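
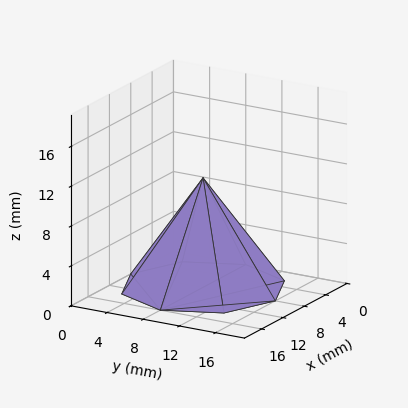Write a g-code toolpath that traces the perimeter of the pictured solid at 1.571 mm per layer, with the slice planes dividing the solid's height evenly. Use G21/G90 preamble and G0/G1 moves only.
Reading the render: the shape is a regular 8-sided pyramid, base circumscribed radius ≈ 8 mm, apex at z ≈ 11 mm (dimensions read to the nearest mm from the axis ticks). For the g-code, the solid's height is divided into equal slices at the stated Δz and each level perimeter traced with G1 moves after a G0 lift.

; perimeter-only toolpath
G21 ; units = mm
G90 ; absolute positioning
G28 ; home
; layer 1
G0 Z1.571
G0 X14.857 Y8.000
G1 X12.849 Y12.849
G1 X8.000 Y14.857
G1 X3.151 Y12.849
G1 X1.143 Y8.000
G1 X3.151 Y3.151
G1 X8.000 Y1.143
G1 X12.849 Y3.151
G1 X14.857 Y8.000
; layer 2
G0 Z3.143
G0 X13.714 Y8.000
G1 X12.041 Y12.041
G1 X8.000 Y13.714
G1 X3.959 Y12.041
G1 X2.286 Y8.000
G1 X3.959 Y3.959
G1 X8.000 Y2.286
G1 X12.041 Y3.959
G1 X13.714 Y8.000
; layer 3
G0 Z4.714
G0 X12.571 Y8.000
G1 X11.233 Y11.233
G1 X8.000 Y12.571
G1 X4.767 Y11.233
G1 X3.429 Y8.000
G1 X4.767 Y4.767
G1 X8.000 Y3.429
G1 X11.233 Y4.767
G1 X12.571 Y8.000
; layer 4
G0 Z6.286
G0 X11.429 Y8.000
G1 X10.424 Y10.424
G1 X8.000 Y11.429
G1 X5.576 Y10.424
G1 X4.571 Y8.000
G1 X5.576 Y5.576
G1 X8.000 Y4.571
G1 X10.424 Y5.576
G1 X11.429 Y8.000
; layer 5
G0 Z7.857
G0 X10.286 Y8.000
G1 X9.616 Y9.616
G1 X8.000 Y10.286
G1 X6.384 Y9.616
G1 X5.714 Y8.000
G1 X6.384 Y6.384
G1 X8.000 Y5.714
G1 X9.616 Y6.384
G1 X10.286 Y8.000
; layer 6
G0 Z9.429
G0 X9.143 Y8.000
G1 X8.808 Y8.808
G1 X8.000 Y9.143
G1 X7.192 Y8.808
G1 X6.857 Y8.000
G1 X7.192 Y7.192
G1 X8.000 Y6.857
G1 X8.808 Y7.192
G1 X9.143 Y8.000
M2 ; end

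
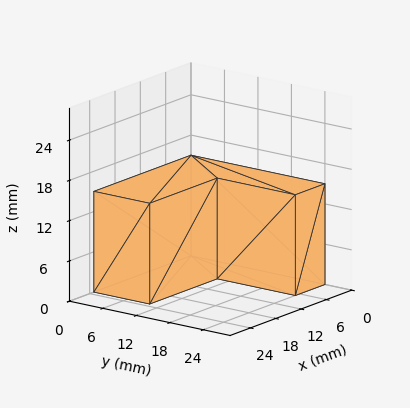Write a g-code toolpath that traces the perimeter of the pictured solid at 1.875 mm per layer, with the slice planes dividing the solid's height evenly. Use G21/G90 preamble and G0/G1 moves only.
Reading the render: the shape is an L-shaped prism: outer 23 × 24 mm, arm thicknesses ≈ 10 mm (horizontal) and 7 mm (vertical), extruded 15 mm in z (dimensions read to the nearest mm from the axis ticks). For the g-code, the solid's height is divided into equal slices at the stated Δz and each level perimeter traced with G1 moves after a G0 lift.

; perimeter-only toolpath
G21 ; units = mm
G90 ; absolute positioning
G28 ; home
; layer 1
G0 Z1.875
G0 X0.000 Y0.000
G1 X23.000 Y0.000
G1 X23.000 Y10.000
G1 X7.000 Y10.000
G1 X7.000 Y24.000
G1 X0.000 Y24.000
G1 X0.000 Y0.000
; layer 2
G0 Z3.750
G0 X0.000 Y0.000
G1 X23.000 Y0.000
G1 X23.000 Y10.000
G1 X7.000 Y10.000
G1 X7.000 Y24.000
G1 X0.000 Y24.000
G1 X0.000 Y0.000
; layer 3
G0 Z5.625
G0 X0.000 Y0.000
G1 X23.000 Y0.000
G1 X23.000 Y10.000
G1 X7.000 Y10.000
G1 X7.000 Y24.000
G1 X0.000 Y24.000
G1 X0.000 Y0.000
; layer 4
G0 Z7.500
G0 X0.000 Y0.000
G1 X23.000 Y0.000
G1 X23.000 Y10.000
G1 X7.000 Y10.000
G1 X7.000 Y24.000
G1 X0.000 Y24.000
G1 X0.000 Y0.000
; layer 5
G0 Z9.375
G0 X0.000 Y0.000
G1 X23.000 Y0.000
G1 X23.000 Y10.000
G1 X7.000 Y10.000
G1 X7.000 Y24.000
G1 X0.000 Y24.000
G1 X0.000 Y0.000
; layer 6
G0 Z11.250
G0 X0.000 Y0.000
G1 X23.000 Y0.000
G1 X23.000 Y10.000
G1 X7.000 Y10.000
G1 X7.000 Y24.000
G1 X0.000 Y24.000
G1 X0.000 Y0.000
; layer 7
G0 Z13.125
G0 X0.000 Y0.000
G1 X23.000 Y0.000
G1 X23.000 Y10.000
G1 X7.000 Y10.000
G1 X7.000 Y24.000
G1 X0.000 Y24.000
G1 X0.000 Y0.000
; layer 8
G0 Z15.000
G0 X0.000 Y0.000
G1 X23.000 Y0.000
G1 X23.000 Y10.000
G1 X7.000 Y10.000
G1 X7.000 Y24.000
G1 X0.000 Y24.000
G1 X0.000 Y0.000
M2 ; end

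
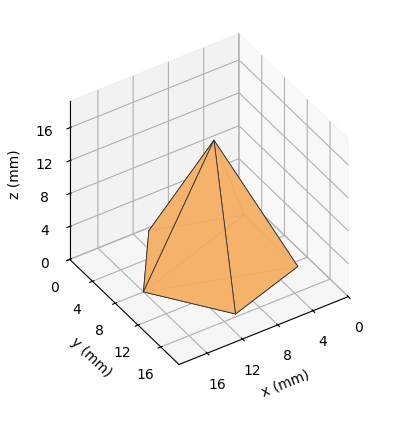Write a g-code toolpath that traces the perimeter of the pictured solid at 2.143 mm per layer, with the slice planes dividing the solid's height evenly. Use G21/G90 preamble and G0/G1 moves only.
Reading the render: the shape is a regular 5-sided pyramid, base circumscribed radius ≈ 8 mm, apex at z ≈ 15 mm (dimensions read to the nearest mm from the axis ticks). For the g-code, the solid's height is divided into equal slices at the stated Δz and each level perimeter traced with G1 moves after a G0 lift.

; perimeter-only toolpath
G21 ; units = mm
G90 ; absolute positioning
G28 ; home
; layer 1
G0 Z2.143
G0 X14.857 Y8.000
G1 X10.119 Y14.521
G1 X2.453 Y12.030
G1 X2.453 Y3.970
G1 X10.119 Y1.479
G1 X14.857 Y8.000
; layer 2
G0 Z4.286
G0 X13.714 Y8.000
G1 X9.766 Y13.434
G1 X3.377 Y11.359
G1 X3.377 Y4.641
G1 X9.766 Y2.566
G1 X13.714 Y8.000
; layer 3
G0 Z6.429
G0 X12.571 Y8.000
G1 X9.413 Y12.347
G1 X4.302 Y10.687
G1 X4.302 Y5.313
G1 X9.413 Y3.653
G1 X12.571 Y8.000
; layer 4
G0 Z8.571
G0 X11.429 Y8.000
G1 X9.059 Y11.261
G1 X5.226 Y10.015
G1 X5.226 Y5.985
G1 X9.059 Y4.739
G1 X11.429 Y8.000
; layer 5
G0 Z10.714
G0 X10.286 Y8.000
G1 X8.706 Y10.174
G1 X6.151 Y9.343
G1 X6.151 Y6.657
G1 X8.706 Y5.826
G1 X10.286 Y8.000
; layer 6
G0 Z12.857
G0 X9.143 Y8.000
G1 X8.353 Y9.087
G1 X7.075 Y8.672
G1 X7.075 Y7.328
G1 X8.353 Y6.913
G1 X9.143 Y8.000
M2 ; end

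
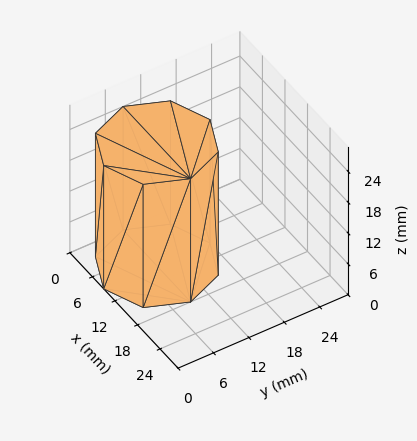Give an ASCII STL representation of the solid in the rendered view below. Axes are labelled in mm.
Reading the render: the shape is a regular 8-sided prism (a cylinder approximated with 8 flat sides), circumscribed radius ≈ 9 mm, height ≈ 24 mm (dimensions read to the nearest mm from the axis ticks). For the STL, each face is triangulated and given an outward normal.

solid part
  facet normal 0.0000 0.0000 -1.0000
    outer loop
      vertex 9.00 18.00 0.00
      vertex 15.36 15.36 0.00
      vertex 18.00 9.00 0.00
    endloop
  endfacet
  facet normal 0.0000 0.0000 -1.0000
    outer loop
      vertex 2.64 15.36 0.00
      vertex 9.00 18.00 0.00
      vertex 18.00 9.00 0.00
    endloop
  endfacet
  facet normal 0.0000 0.0000 -1.0000
    outer loop
      vertex 0.00 9.00 0.00
      vertex 2.64 15.36 0.00
      vertex 18.00 9.00 0.00
    endloop
  endfacet
  facet normal 0.0000 0.0000 -1.0000
    outer loop
      vertex 2.64 2.64 0.00
      vertex 0.00 9.00 0.00
      vertex 18.00 9.00 0.00
    endloop
  endfacet
  facet normal 0.0000 0.0000 -1.0000
    outer loop
      vertex 9.00 0.00 0.00
      vertex 2.64 2.64 0.00
      vertex 18.00 9.00 0.00
    endloop
  endfacet
  facet normal 0.0000 0.0000 -1.0000
    outer loop
      vertex 15.36 2.64 0.00
      vertex 9.00 0.00 0.00
      vertex 18.00 9.00 0.00
    endloop
  endfacet
  facet normal 0.0000 0.0000 1.0000
    outer loop
      vertex 18.00 9.00 24.00
      vertex 15.36 15.36 24.00
      vertex 9.00 18.00 24.00
    endloop
  endfacet
  facet normal 0.0000 0.0000 1.0000
    outer loop
      vertex 18.00 9.00 24.00
      vertex 9.00 18.00 24.00
      vertex 2.64 15.36 24.00
    endloop
  endfacet
  facet normal 0.0000 0.0000 1.0000
    outer loop
      vertex 18.00 9.00 24.00
      vertex 2.64 15.36 24.00
      vertex 0.00 9.00 24.00
    endloop
  endfacet
  facet normal 0.0000 0.0000 1.0000
    outer loop
      vertex 18.00 9.00 24.00
      vertex 0.00 9.00 24.00
      vertex 2.64 2.64 24.00
    endloop
  endfacet
  facet normal 0.0000 0.0000 1.0000
    outer loop
      vertex 18.00 9.00 24.00
      vertex 2.64 2.64 24.00
      vertex 9.00 0.00 24.00
    endloop
  endfacet
  facet normal 0.0000 0.0000 1.0000
    outer loop
      vertex 18.00 9.00 24.00
      vertex 9.00 0.00 24.00
      vertex 15.36 2.64 24.00
    endloop
  endfacet
  facet normal 0.9236 0.3834 0.0000
    outer loop
      vertex 18.00 9.00 0.00
      vertex 15.36 15.36 0.00
      vertex 15.36 15.36 24.00
    endloop
  endfacet
  facet normal 0.9236 0.3834 0.0000
    outer loop
      vertex 18.00 9.00 0.00
      vertex 15.36 15.36 24.00
      vertex 18.00 9.00 24.00
    endloop
  endfacet
  facet normal 0.3834 0.9236 0.0000
    outer loop
      vertex 15.36 15.36 0.00
      vertex 9.00 18.00 0.00
      vertex 9.00 18.00 24.00
    endloop
  endfacet
  facet normal 0.3834 0.9236 0.0000
    outer loop
      vertex 15.36 15.36 0.00
      vertex 9.00 18.00 24.00
      vertex 15.36 15.36 24.00
    endloop
  endfacet
  facet normal -0.3834 0.9236 0.0000
    outer loop
      vertex 9.00 18.00 0.00
      vertex 2.64 15.36 0.00
      vertex 2.64 15.36 24.00
    endloop
  endfacet
  facet normal -0.3834 0.9236 0.0000
    outer loop
      vertex 9.00 18.00 0.00
      vertex 2.64 15.36 24.00
      vertex 9.00 18.00 24.00
    endloop
  endfacet
  facet normal -0.9236 0.3834 0.0000
    outer loop
      vertex 2.64 15.36 0.00
      vertex 0.00 9.00 0.00
      vertex 0.00 9.00 24.00
    endloop
  endfacet
  facet normal -0.9236 0.3834 0.0000
    outer loop
      vertex 2.64 15.36 0.00
      vertex 0.00 9.00 24.00
      vertex 2.64 15.36 24.00
    endloop
  endfacet
  facet normal -0.9236 -0.3834 0.0000
    outer loop
      vertex 0.00 9.00 0.00
      vertex 2.64 2.64 0.00
      vertex 2.64 2.64 24.00
    endloop
  endfacet
  facet normal -0.9236 -0.3834 0.0000
    outer loop
      vertex 0.00 9.00 0.00
      vertex 2.64 2.64 24.00
      vertex 0.00 9.00 24.00
    endloop
  endfacet
  facet normal -0.3834 -0.9236 0.0000
    outer loop
      vertex 2.64 2.64 0.00
      vertex 9.00 0.00 0.00
      vertex 9.00 0.00 24.00
    endloop
  endfacet
  facet normal -0.3834 -0.9236 0.0000
    outer loop
      vertex 2.64 2.64 0.00
      vertex 9.00 0.00 24.00
      vertex 2.64 2.64 24.00
    endloop
  endfacet
  facet normal 0.3834 -0.9236 0.0000
    outer loop
      vertex 9.00 0.00 0.00
      vertex 15.36 2.64 0.00
      vertex 15.36 2.64 24.00
    endloop
  endfacet
  facet normal 0.3834 -0.9236 0.0000
    outer loop
      vertex 9.00 0.00 0.00
      vertex 15.36 2.64 24.00
      vertex 9.00 0.00 24.00
    endloop
  endfacet
  facet normal 0.9236 -0.3834 0.0000
    outer loop
      vertex 15.36 2.64 0.00
      vertex 18.00 9.00 0.00
      vertex 18.00 9.00 24.00
    endloop
  endfacet
  facet normal 0.9236 -0.3834 0.0000
    outer loop
      vertex 15.36 2.64 0.00
      vertex 18.00 9.00 24.00
      vertex 15.36 2.64 24.00
    endloop
  endfacet
endsolid part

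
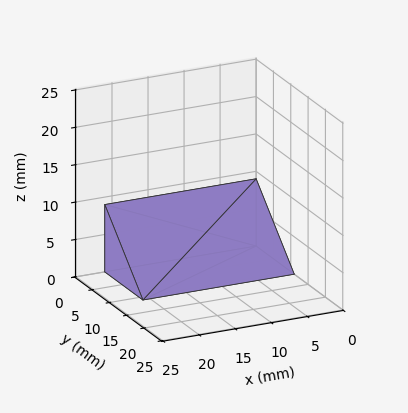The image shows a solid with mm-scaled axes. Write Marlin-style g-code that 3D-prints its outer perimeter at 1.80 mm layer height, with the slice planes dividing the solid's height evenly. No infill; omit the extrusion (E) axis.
Reading the render: the shape is a wedge (ramp): 21 × 11 mm base, rising to 9 mm along the y=0 edge and sloping linearly to z=0 at y=11 (dimensions read to the nearest mm from the axis ticks). For the g-code, the solid's height is divided into equal slices at the stated Δz and each level perimeter traced with G1 moves after a G0 lift.

; perimeter-only toolpath
G21 ; units = mm
G90 ; absolute positioning
G28 ; home
; layer 1
G0 Z1.80
G0 X0.00 Y0.00
G1 X21.00 Y0.00
G1 X21.00 Y8.80
G1 X0.00 Y8.80
G1 X0.00 Y0.00
; layer 2
G0 Z3.60
G0 X0.00 Y0.00
G1 X21.00 Y0.00
G1 X21.00 Y6.60
G1 X0.00 Y6.60
G1 X0.00 Y0.00
; layer 3
G0 Z5.40
G0 X0.00 Y0.00
G1 X21.00 Y0.00
G1 X21.00 Y4.40
G1 X0.00 Y4.40
G1 X0.00 Y0.00
; layer 4
G0 Z7.20
G0 X0.00 Y0.00
G1 X21.00 Y0.00
G1 X21.00 Y2.20
G1 X0.00 Y2.20
G1 X0.00 Y0.00
M2 ; end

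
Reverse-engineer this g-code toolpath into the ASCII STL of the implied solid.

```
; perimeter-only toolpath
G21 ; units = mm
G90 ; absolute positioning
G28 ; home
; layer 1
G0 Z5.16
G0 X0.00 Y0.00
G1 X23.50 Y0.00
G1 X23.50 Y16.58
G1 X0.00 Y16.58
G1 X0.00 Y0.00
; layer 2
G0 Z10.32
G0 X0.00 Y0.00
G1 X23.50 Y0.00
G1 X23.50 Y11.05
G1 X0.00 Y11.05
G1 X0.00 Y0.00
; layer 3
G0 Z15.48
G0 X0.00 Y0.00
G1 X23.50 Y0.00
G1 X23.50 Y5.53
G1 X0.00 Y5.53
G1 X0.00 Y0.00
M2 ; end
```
solid part
  facet normal 0.0000 0.0000 -1.0000
    outer loop
      vertex 23.50 22.11 0.00
      vertex 23.50 0.00 0.00
      vertex 0.00 0.00 0.00
    endloop
  endfacet
  facet normal 0.0000 0.0000 -1.0000
    outer loop
      vertex 0.00 22.11 0.00
      vertex 23.50 22.11 0.00
      vertex 0.00 0.00 0.00
    endloop
  endfacet
  facet normal 0.0000 -1.0000 0.0000
    outer loop
      vertex 0.00 0.00 0.00
      vertex 23.50 0.00 0.00
      vertex 23.50 0.00 20.64
    endloop
  endfacet
  facet normal 0.0000 -1.0000 0.0000
    outer loop
      vertex 0.00 0.00 0.00
      vertex 23.50 0.00 20.64
      vertex 0.00 0.00 20.64
    endloop
  endfacet
  facet normal 0.0000 0.6824 0.7310
    outer loop
      vertex 0.00 0.00 20.64
      vertex 23.50 0.00 20.64
      vertex 23.50 22.11 0.00
    endloop
  endfacet
  facet normal 0.0000 0.6824 0.7310
    outer loop
      vertex 0.00 0.00 20.64
      vertex 23.50 22.11 0.00
      vertex 0.00 22.11 0.00
    endloop
  endfacet
  facet normal -1.0000 0.0000 0.0000
    outer loop
      vertex 0.00 0.00 20.64
      vertex 0.00 22.11 0.00
      vertex 0.00 0.00 0.00
    endloop
  endfacet
  facet normal 1.0000 0.0000 0.0000
    outer loop
      vertex 23.50 0.00 0.00
      vertex 23.50 22.11 0.00
      vertex 23.50 0.00 20.64
    endloop
  endfacet
endsolid part

The G0 Z moves step by Δz≈5.16 mm. The G1 loops shrink linearly with z, so the solid tapers from its base footprint up to z≈20.6. Closing with a flat bottom cap and the tapered top and triangulating gives 8 facets — a wedge (ramp): 23.5 × 22.1 mm base, rising to 20.6 mm along the y=0 edge and sloping linearly to z=0 at y=22.1.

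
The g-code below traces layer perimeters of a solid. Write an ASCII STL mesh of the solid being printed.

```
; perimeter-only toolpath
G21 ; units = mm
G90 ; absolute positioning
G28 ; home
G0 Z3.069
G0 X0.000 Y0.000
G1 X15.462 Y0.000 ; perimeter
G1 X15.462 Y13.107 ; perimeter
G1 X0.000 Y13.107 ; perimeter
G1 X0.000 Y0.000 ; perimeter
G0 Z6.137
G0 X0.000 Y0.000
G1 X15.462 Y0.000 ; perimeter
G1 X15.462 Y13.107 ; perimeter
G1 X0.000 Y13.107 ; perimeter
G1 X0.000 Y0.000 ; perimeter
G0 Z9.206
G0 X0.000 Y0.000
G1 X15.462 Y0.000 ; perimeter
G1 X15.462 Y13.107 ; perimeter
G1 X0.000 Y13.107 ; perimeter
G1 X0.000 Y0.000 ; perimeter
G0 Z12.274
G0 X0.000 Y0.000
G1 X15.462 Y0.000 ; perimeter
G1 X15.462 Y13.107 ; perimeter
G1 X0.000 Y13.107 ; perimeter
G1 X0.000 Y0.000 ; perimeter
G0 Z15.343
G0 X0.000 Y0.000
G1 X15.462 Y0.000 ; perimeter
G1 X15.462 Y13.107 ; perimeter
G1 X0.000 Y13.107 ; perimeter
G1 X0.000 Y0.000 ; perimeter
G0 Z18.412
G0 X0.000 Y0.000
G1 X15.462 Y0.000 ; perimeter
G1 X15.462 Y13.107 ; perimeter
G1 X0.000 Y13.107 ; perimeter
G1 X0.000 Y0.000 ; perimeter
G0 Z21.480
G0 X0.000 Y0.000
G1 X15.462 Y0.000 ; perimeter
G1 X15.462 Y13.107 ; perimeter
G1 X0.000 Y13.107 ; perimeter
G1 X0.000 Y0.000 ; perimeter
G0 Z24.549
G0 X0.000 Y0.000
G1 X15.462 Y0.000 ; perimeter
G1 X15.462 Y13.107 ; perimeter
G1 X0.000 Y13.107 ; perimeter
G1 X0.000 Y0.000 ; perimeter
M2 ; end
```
solid part
  facet normal 0.0000 0.0000 -1.0000
    outer loop
      vertex 15.462 13.107 0.000
      vertex 15.462 0.000 0.000
      vertex 0.000 0.000 0.000
    endloop
  endfacet
  facet normal 0.0000 0.0000 -1.0000
    outer loop
      vertex 0.000 13.107 0.000
      vertex 15.462 13.107 0.000
      vertex 0.000 0.000 0.000
    endloop
  endfacet
  facet normal 0.0000 0.0000 1.0000
    outer loop
      vertex 0.000 0.000 24.549
      vertex 15.462 0.000 24.549
      vertex 15.462 13.107 24.549
    endloop
  endfacet
  facet normal 0.0000 0.0000 1.0000
    outer loop
      vertex 0.000 0.000 24.549
      vertex 15.462 13.107 24.549
      vertex 0.000 13.107 24.549
    endloop
  endfacet
  facet normal 0.0000 -1.0000 0.0000
    outer loop
      vertex 0.000 0.000 0.000
      vertex 15.462 0.000 0.000
      vertex 15.462 0.000 24.549
    endloop
  endfacet
  facet normal 0.0000 -1.0000 0.0000
    outer loop
      vertex 0.000 0.000 0.000
      vertex 15.462 0.000 24.549
      vertex 0.000 0.000 24.549
    endloop
  endfacet
  facet normal 0.0000 1.0000 0.0000
    outer loop
      vertex 15.462 13.107 24.549
      vertex 15.462 13.107 0.000
      vertex 0.000 13.107 0.000
    endloop
  endfacet
  facet normal 0.0000 1.0000 0.0000
    outer loop
      vertex 0.000 13.107 24.549
      vertex 15.462 13.107 24.549
      vertex 0.000 13.107 0.000
    endloop
  endfacet
  facet normal -1.0000 0.0000 0.0000
    outer loop
      vertex 0.000 13.107 24.549
      vertex 0.000 13.107 0.000
      vertex 0.000 0.000 0.000
    endloop
  endfacet
  facet normal -1.0000 0.0000 0.0000
    outer loop
      vertex 0.000 0.000 24.549
      vertex 0.000 13.107 24.549
      vertex 0.000 0.000 0.000
    endloop
  endfacet
  facet normal 1.0000 0.0000 0.0000
    outer loop
      vertex 15.462 0.000 0.000
      vertex 15.462 13.107 0.000
      vertex 15.462 13.107 24.549
    endloop
  endfacet
  facet normal 1.0000 0.0000 0.0000
    outer loop
      vertex 15.462 0.000 0.000
      vertex 15.462 13.107 24.549
      vertex 15.462 0.000 24.549
    endloop
  endfacet
endsolid part

The G0 Z moves step by Δz≈3.069 mm. Every layer's G1 loop is the same polygon, so the solid is a straight extrusion of it from z=0 to z≈24.5. Closing with flat bottom and top caps and triangulating gives 12 facets — a rectangular box, roughly 15.5 × 13.1 mm footprint and 24.5 mm tall.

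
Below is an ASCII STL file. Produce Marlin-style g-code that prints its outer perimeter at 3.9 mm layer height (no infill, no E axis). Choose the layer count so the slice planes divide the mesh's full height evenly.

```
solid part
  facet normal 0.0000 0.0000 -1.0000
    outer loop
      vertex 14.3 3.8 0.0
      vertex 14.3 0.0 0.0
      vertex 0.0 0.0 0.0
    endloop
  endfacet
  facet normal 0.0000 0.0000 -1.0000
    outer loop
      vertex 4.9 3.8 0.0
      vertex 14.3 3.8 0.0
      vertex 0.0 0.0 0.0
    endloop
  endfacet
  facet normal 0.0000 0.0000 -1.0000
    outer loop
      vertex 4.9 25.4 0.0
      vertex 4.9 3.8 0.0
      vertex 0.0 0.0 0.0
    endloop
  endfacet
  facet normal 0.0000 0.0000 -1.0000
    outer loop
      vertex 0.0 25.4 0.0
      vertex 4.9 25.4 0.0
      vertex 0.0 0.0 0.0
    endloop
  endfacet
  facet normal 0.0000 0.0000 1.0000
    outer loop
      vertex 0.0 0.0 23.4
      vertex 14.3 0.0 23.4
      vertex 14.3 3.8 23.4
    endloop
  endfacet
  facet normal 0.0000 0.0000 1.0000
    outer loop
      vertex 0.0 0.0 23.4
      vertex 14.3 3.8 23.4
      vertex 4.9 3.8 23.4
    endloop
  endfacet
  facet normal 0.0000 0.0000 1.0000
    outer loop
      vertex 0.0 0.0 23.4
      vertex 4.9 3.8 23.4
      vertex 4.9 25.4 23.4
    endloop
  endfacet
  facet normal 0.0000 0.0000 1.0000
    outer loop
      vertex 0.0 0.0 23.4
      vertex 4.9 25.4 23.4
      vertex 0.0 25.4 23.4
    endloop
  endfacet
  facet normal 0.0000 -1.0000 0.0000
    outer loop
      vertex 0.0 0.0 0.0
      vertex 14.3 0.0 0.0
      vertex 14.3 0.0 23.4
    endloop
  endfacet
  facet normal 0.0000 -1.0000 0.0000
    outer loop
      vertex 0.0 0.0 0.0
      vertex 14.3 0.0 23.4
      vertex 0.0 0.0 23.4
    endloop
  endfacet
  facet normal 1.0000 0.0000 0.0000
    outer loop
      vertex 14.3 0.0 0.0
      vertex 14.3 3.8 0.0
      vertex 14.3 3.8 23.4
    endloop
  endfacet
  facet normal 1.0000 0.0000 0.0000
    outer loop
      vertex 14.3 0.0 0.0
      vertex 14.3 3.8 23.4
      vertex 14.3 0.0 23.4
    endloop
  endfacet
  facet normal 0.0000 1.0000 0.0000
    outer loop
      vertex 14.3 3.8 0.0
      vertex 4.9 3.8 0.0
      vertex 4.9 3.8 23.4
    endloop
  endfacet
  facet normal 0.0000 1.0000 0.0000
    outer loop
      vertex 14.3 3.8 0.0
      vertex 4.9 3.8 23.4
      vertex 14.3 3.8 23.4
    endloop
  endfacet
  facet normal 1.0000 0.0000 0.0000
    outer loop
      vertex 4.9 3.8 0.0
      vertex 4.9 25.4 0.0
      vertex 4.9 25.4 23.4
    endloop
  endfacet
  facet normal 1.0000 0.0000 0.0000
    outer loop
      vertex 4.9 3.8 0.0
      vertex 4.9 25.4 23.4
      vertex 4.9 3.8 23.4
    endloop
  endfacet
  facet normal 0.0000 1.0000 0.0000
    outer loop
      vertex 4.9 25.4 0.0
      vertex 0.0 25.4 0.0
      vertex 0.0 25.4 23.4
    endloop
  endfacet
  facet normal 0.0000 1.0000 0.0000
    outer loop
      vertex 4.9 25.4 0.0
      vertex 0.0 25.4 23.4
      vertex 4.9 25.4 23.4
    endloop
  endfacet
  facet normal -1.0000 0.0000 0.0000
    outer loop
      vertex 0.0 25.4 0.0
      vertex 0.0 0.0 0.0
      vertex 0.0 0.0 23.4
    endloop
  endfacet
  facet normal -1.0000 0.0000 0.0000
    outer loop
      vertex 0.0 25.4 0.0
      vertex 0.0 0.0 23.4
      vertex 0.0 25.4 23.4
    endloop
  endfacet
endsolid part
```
; perimeter-only toolpath
G21 ; units = mm
G90 ; absolute positioning
G28 ; home
; layer 1
G0 Z3.9
G0 X0.0 Y0.0
G1 X14.3 Y0.0
G1 X14.3 Y3.8
G1 X4.9 Y3.8
G1 X4.9 Y25.4
G1 X0.0 Y25.4
G1 X0.0 Y0.0
; layer 2
G0 Z7.8
G0 X0.0 Y0.0
G1 X14.3 Y0.0
G1 X14.3 Y3.8
G1 X4.9 Y3.8
G1 X4.9 Y25.4
G1 X0.0 Y25.4
G1 X0.0 Y0.0
; layer 3
G0 Z11.7
G0 X0.0 Y0.0
G1 X14.3 Y0.0
G1 X14.3 Y3.8
G1 X4.9 Y3.8
G1 X4.9 Y25.4
G1 X0.0 Y25.4
G1 X0.0 Y0.0
; layer 4
G0 Z15.6
G0 X0.0 Y0.0
G1 X14.3 Y0.0
G1 X14.3 Y3.8
G1 X4.9 Y3.8
G1 X4.9 Y25.4
G1 X0.0 Y25.4
G1 X0.0 Y0.0
; layer 5
G0 Z19.5
G0 X0.0 Y0.0
G1 X14.3 Y0.0
G1 X14.3 Y3.8
G1 X4.9 Y3.8
G1 X4.9 Y25.4
G1 X0.0 Y25.4
G1 X0.0 Y0.0
; layer 6
G0 Z23.4
G0 X0.0 Y0.0
G1 X14.3 Y0.0
G1 X14.3 Y3.8
G1 X4.9 Y3.8
G1 X4.9 Y25.4
G1 X0.0 Y25.4
G1 X0.0 Y0.0
M2 ; end

The solid is an L-shaped prism: outer 14.3 × 25.4 mm, arm thicknesses ≈ 3.8 mm (horizontal) and 4.9 mm (vertical), extruded 23.4 mm in z. Slicing at Δz = 3.9 mm — 6 equal slices spanning the solid's height, so layer i sits at z = i·h/6 — gives 6 non-empty perimeters. Each is a 6-segment closed polygon; G0 lifts to the layer z and rapids to the start vertex, then G1 traces the edges.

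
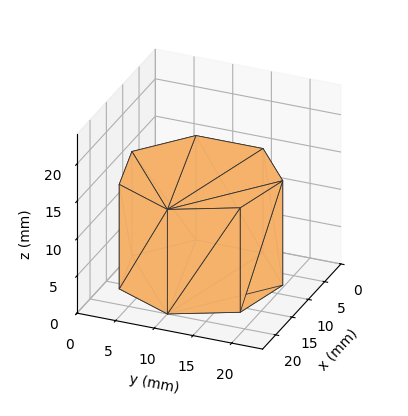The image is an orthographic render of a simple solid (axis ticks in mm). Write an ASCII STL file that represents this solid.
Reading the render: the shape is a regular 7-sided prism (a cylinder approximated with 7 flat sides), circumscribed radius ≈ 10 mm, height ≈ 14 mm (dimensions read to the nearest mm from the axis ticks). For the STL, each face is triangulated and given an outward normal.

solid part
  facet normal 0.0000 0.0000 -1.0000
    outer loop
      vertex 7.77 19.75 0.00
      vertex 16.23 17.82 0.00
      vertex 20.00 10.00 0.00
    endloop
  endfacet
  facet normal 0.0000 0.0000 -1.0000
    outer loop
      vertex 0.99 14.34 0.00
      vertex 7.77 19.75 0.00
      vertex 20.00 10.00 0.00
    endloop
  endfacet
  facet normal 0.0000 0.0000 -1.0000
    outer loop
      vertex 0.99 5.66 0.00
      vertex 0.99 14.34 0.00
      vertex 20.00 10.00 0.00
    endloop
  endfacet
  facet normal 0.0000 0.0000 -1.0000
    outer loop
      vertex 7.77 0.25 0.00
      vertex 0.99 5.66 0.00
      vertex 20.00 10.00 0.00
    endloop
  endfacet
  facet normal 0.0000 0.0000 -1.0000
    outer loop
      vertex 16.23 2.18 0.00
      vertex 7.77 0.25 0.00
      vertex 20.00 10.00 0.00
    endloop
  endfacet
  facet normal 0.0000 0.0000 1.0000
    outer loop
      vertex 20.00 10.00 14.00
      vertex 16.23 17.82 14.00
      vertex 7.77 19.75 14.00
    endloop
  endfacet
  facet normal 0.0000 0.0000 1.0000
    outer loop
      vertex 20.00 10.00 14.00
      vertex 7.77 19.75 14.00
      vertex 0.99 14.34 14.00
    endloop
  endfacet
  facet normal 0.0000 0.0000 1.0000
    outer loop
      vertex 20.00 10.00 14.00
      vertex 0.99 14.34 14.00
      vertex 0.99 5.66 14.00
    endloop
  endfacet
  facet normal 0.0000 0.0000 1.0000
    outer loop
      vertex 20.00 10.00 14.00
      vertex 0.99 5.66 14.00
      vertex 7.77 0.25 14.00
    endloop
  endfacet
  facet normal 0.0000 0.0000 1.0000
    outer loop
      vertex 20.00 10.00 14.00
      vertex 7.77 0.25 14.00
      vertex 16.23 2.18 14.00
    endloop
  endfacet
  facet normal 0.9008 0.4343 0.0000
    outer loop
      vertex 20.00 10.00 0.00
      vertex 16.23 17.82 0.00
      vertex 16.23 17.82 14.00
    endloop
  endfacet
  facet normal 0.9008 0.4343 0.0000
    outer loop
      vertex 20.00 10.00 0.00
      vertex 16.23 17.82 14.00
      vertex 20.00 10.00 14.00
    endloop
  endfacet
  facet normal 0.2224 0.9750 0.0000
    outer loop
      vertex 16.23 17.82 0.00
      vertex 7.77 19.75 0.00
      vertex 7.77 19.75 14.00
    endloop
  endfacet
  facet normal 0.2224 0.9750 0.0000
    outer loop
      vertex 16.23 17.82 0.00
      vertex 7.77 19.75 14.00
      vertex 16.23 17.82 14.00
    endloop
  endfacet
  facet normal -0.6237 0.7817 0.0000
    outer loop
      vertex 7.77 19.75 0.00
      vertex 0.99 14.34 0.00
      vertex 0.99 14.34 14.00
    endloop
  endfacet
  facet normal -0.6237 0.7817 0.0000
    outer loop
      vertex 7.77 19.75 0.00
      vertex 0.99 14.34 14.00
      vertex 7.77 19.75 14.00
    endloop
  endfacet
  facet normal -1.0000 0.0000 0.0000
    outer loop
      vertex 0.99 14.34 0.00
      vertex 0.99 5.66 0.00
      vertex 0.99 5.66 14.00
    endloop
  endfacet
  facet normal -1.0000 0.0000 0.0000
    outer loop
      vertex 0.99 14.34 0.00
      vertex 0.99 5.66 14.00
      vertex 0.99 14.34 14.00
    endloop
  endfacet
  facet normal -0.6237 -0.7817 0.0000
    outer loop
      vertex 0.99 5.66 0.00
      vertex 7.77 0.25 0.00
      vertex 7.77 0.25 14.00
    endloop
  endfacet
  facet normal -0.6237 -0.7817 0.0000
    outer loop
      vertex 0.99 5.66 0.00
      vertex 7.77 0.25 14.00
      vertex 0.99 5.66 14.00
    endloop
  endfacet
  facet normal 0.2224 -0.9750 0.0000
    outer loop
      vertex 7.77 0.25 0.00
      vertex 16.23 2.18 0.00
      vertex 16.23 2.18 14.00
    endloop
  endfacet
  facet normal 0.2224 -0.9750 0.0000
    outer loop
      vertex 7.77 0.25 0.00
      vertex 16.23 2.18 14.00
      vertex 7.77 0.25 14.00
    endloop
  endfacet
  facet normal 0.9008 -0.4343 0.0000
    outer loop
      vertex 16.23 2.18 0.00
      vertex 20.00 10.00 0.00
      vertex 20.00 10.00 14.00
    endloop
  endfacet
  facet normal 0.9008 -0.4343 0.0000
    outer loop
      vertex 16.23 2.18 0.00
      vertex 20.00 10.00 14.00
      vertex 16.23 2.18 14.00
    endloop
  endfacet
endsolid part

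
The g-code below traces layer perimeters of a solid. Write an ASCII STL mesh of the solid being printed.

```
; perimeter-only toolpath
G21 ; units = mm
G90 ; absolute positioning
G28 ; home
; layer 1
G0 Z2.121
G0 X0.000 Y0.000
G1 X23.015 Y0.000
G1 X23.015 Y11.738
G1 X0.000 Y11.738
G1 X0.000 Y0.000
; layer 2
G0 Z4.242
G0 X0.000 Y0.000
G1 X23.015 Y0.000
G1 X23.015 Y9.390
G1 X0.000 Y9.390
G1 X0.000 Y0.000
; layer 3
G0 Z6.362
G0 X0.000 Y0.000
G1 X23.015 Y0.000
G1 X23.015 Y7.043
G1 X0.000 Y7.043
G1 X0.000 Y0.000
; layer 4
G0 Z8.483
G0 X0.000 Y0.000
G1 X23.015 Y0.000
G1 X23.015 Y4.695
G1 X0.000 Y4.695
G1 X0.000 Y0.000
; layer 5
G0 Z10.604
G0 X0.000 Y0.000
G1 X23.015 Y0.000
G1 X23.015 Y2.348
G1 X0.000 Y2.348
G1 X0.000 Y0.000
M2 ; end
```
solid part
  facet normal 0.0000 0.0000 -1.0000
    outer loop
      vertex 23.015 14.085 0.000
      vertex 23.015 0.000 0.000
      vertex 0.000 0.000 0.000
    endloop
  endfacet
  facet normal 0.0000 0.0000 -1.0000
    outer loop
      vertex 0.000 14.085 0.000
      vertex 23.015 14.085 0.000
      vertex 0.000 0.000 0.000
    endloop
  endfacet
  facet normal 0.0000 -1.0000 0.0000
    outer loop
      vertex 0.000 0.000 0.000
      vertex 23.015 0.000 0.000
      vertex 23.015 0.000 12.725
    endloop
  endfacet
  facet normal 0.0000 -1.0000 0.0000
    outer loop
      vertex 0.000 0.000 0.000
      vertex 23.015 0.000 12.725
      vertex 0.000 0.000 12.725
    endloop
  endfacet
  facet normal 0.0000 0.6704 0.7420
    outer loop
      vertex 0.000 0.000 12.725
      vertex 23.015 0.000 12.725
      vertex 23.015 14.085 0.000
    endloop
  endfacet
  facet normal 0.0000 0.6704 0.7420
    outer loop
      vertex 0.000 0.000 12.725
      vertex 23.015 14.085 0.000
      vertex 0.000 14.085 0.000
    endloop
  endfacet
  facet normal -1.0000 0.0000 0.0000
    outer loop
      vertex 0.000 0.000 12.725
      vertex 0.000 14.085 0.000
      vertex 0.000 0.000 0.000
    endloop
  endfacet
  facet normal 1.0000 0.0000 0.0000
    outer loop
      vertex 23.015 0.000 0.000
      vertex 23.015 14.085 0.000
      vertex 23.015 0.000 12.725
    endloop
  endfacet
endsolid part

The G0 Z moves step by Δz≈2.121 mm. The G1 loops shrink linearly with z, so the solid tapers from its base footprint up to z≈12.7. Closing with a flat bottom cap and the tapered top and triangulating gives 8 facets — a wedge (ramp): 23 × 14.1 mm base, rising to 12.7 mm along the y=0 edge and sloping linearly to z=0 at y=14.1.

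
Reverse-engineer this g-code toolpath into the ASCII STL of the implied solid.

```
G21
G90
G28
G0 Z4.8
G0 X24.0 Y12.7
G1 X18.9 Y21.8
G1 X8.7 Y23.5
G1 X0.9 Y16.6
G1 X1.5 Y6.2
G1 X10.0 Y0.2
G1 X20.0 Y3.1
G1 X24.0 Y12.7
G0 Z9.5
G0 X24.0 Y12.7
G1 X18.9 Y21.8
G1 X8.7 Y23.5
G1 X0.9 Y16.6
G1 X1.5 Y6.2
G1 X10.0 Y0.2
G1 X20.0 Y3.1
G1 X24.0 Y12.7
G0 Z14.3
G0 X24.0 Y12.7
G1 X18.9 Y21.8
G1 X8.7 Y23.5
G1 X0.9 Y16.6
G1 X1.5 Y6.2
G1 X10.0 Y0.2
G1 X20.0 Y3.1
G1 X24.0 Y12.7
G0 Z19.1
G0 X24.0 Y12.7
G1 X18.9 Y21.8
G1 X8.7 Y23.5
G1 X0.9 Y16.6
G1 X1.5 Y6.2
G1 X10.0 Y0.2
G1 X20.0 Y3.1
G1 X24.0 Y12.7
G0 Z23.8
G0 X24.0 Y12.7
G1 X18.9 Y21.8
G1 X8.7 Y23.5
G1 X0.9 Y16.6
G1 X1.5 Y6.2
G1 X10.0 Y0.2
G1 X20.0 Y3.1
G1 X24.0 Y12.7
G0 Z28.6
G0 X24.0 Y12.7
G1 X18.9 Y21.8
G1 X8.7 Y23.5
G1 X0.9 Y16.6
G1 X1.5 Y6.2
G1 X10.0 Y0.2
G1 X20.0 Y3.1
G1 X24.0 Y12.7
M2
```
solid part
  facet normal 0.0000 0.0000 -1.0000
    outer loop
      vertex 8.7 23.5 0.0
      vertex 18.9 21.8 0.0
      vertex 24.0 12.7 0.0
    endloop
  endfacet
  facet normal 0.0000 0.0000 -1.0000
    outer loop
      vertex 0.9 16.6 0.0
      vertex 8.7 23.5 0.0
      vertex 24.0 12.7 0.0
    endloop
  endfacet
  facet normal 0.0000 0.0000 -1.0000
    outer loop
      vertex 1.5 6.2 0.0
      vertex 0.9 16.6 0.0
      vertex 24.0 12.7 0.0
    endloop
  endfacet
  facet normal 0.0000 0.0000 -1.0000
    outer loop
      vertex 10.0 0.2 0.0
      vertex 1.5 6.2 0.0
      vertex 24.0 12.7 0.0
    endloop
  endfacet
  facet normal 0.0000 0.0000 -1.0000
    outer loop
      vertex 20.0 3.1 0.0
      vertex 10.0 0.2 0.0
      vertex 24.0 12.7 0.0
    endloop
  endfacet
  facet normal 0.0000 0.0000 1.0000
    outer loop
      vertex 24.0 12.7 28.6
      vertex 18.9 21.8 28.6
      vertex 8.7 23.5 28.6
    endloop
  endfacet
  facet normal 0.0000 0.0000 1.0000
    outer loop
      vertex 24.0 12.7 28.6
      vertex 8.7 23.5 28.6
      vertex 0.9 16.6 28.6
    endloop
  endfacet
  facet normal 0.0000 0.0000 1.0000
    outer loop
      vertex 24.0 12.7 28.6
      vertex 0.9 16.6 28.6
      vertex 1.5 6.2 28.6
    endloop
  endfacet
  facet normal 0.0000 0.0000 1.0000
    outer loop
      vertex 24.0 12.7 28.6
      vertex 1.5 6.2 28.6
      vertex 10.0 0.2 28.6
    endloop
  endfacet
  facet normal 0.0000 0.0000 1.0000
    outer loop
      vertex 24.0 12.7 28.6
      vertex 10.0 0.2 28.6
      vertex 20.0 3.1 28.6
    endloop
  endfacet
  facet normal 0.8723 0.4889 0.0000
    outer loop
      vertex 24.0 12.7 0.0
      vertex 18.9 21.8 0.0
      vertex 18.9 21.8 28.6
    endloop
  endfacet
  facet normal 0.8723 0.4889 0.0000
    outer loop
      vertex 24.0 12.7 0.0
      vertex 18.9 21.8 28.6
      vertex 24.0 12.7 28.6
    endloop
  endfacet
  facet normal 0.1644 0.9864 0.0000
    outer loop
      vertex 18.9 21.8 0.0
      vertex 8.7 23.5 0.0
      vertex 8.7 23.5 28.6
    endloop
  endfacet
  facet normal 0.1644 0.9864 0.0000
    outer loop
      vertex 18.9 21.8 0.0
      vertex 8.7 23.5 28.6
      vertex 18.9 21.8 28.6
    endloop
  endfacet
  facet normal -0.6626 0.7490 0.0000
    outer loop
      vertex 8.7 23.5 0.0
      vertex 0.9 16.6 0.0
      vertex 0.9 16.6 28.6
    endloop
  endfacet
  facet normal -0.6626 0.7490 0.0000
    outer loop
      vertex 8.7 23.5 0.0
      vertex 0.9 16.6 28.6
      vertex 8.7 23.5 28.6
    endloop
  endfacet
  facet normal -0.9983 -0.0576 0.0000
    outer loop
      vertex 0.9 16.6 0.0
      vertex 1.5 6.2 0.0
      vertex 1.5 6.2 28.6
    endloop
  endfacet
  facet normal -0.9983 -0.0576 0.0000
    outer loop
      vertex 0.9 16.6 0.0
      vertex 1.5 6.2 28.6
      vertex 0.9 16.6 28.6
    endloop
  endfacet
  facet normal -0.5767 -0.8170 0.0000
    outer loop
      vertex 1.5 6.2 0.0
      vertex 10.0 0.2 0.0
      vertex 10.0 0.2 28.6
    endloop
  endfacet
  facet normal -0.5767 -0.8170 0.0000
    outer loop
      vertex 1.5 6.2 0.0
      vertex 10.0 0.2 28.6
      vertex 1.5 6.2 28.6
    endloop
  endfacet
  facet normal 0.2785 -0.9604 0.0000
    outer loop
      vertex 10.0 0.2 0.0
      vertex 20.0 3.1 0.0
      vertex 20.0 3.1 28.6
    endloop
  endfacet
  facet normal 0.2785 -0.9604 0.0000
    outer loop
      vertex 10.0 0.2 0.0
      vertex 20.0 3.1 28.6
      vertex 10.0 0.2 28.6
    endloop
  endfacet
  facet normal 0.9231 -0.3846 0.0000
    outer loop
      vertex 20.0 3.1 0.0
      vertex 24.0 12.7 0.0
      vertex 24.0 12.7 28.6
    endloop
  endfacet
  facet normal 0.9231 -0.3846 0.0000
    outer loop
      vertex 20.0 3.1 0.0
      vertex 24.0 12.7 28.6
      vertex 20.0 3.1 28.6
    endloop
  endfacet
endsolid part

The G0 Z moves step by Δz≈4.8 mm. Every layer's G1 loop is the same polygon, so the solid is a straight extrusion of it from z=0 to z≈28.6. Closing with flat bottom and top caps and triangulating gives 24 facets — a regular 7-sided prism (a cylinder approximated with 7 flat sides), circumscribed radius ≈ 12 mm, height ≈ 28.6 mm.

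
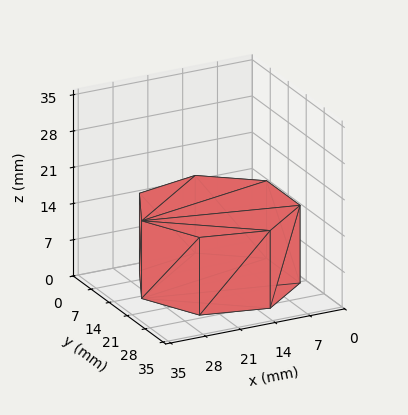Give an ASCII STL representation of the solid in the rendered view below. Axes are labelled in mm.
Reading the render: the shape is a regular 7-sided prism (a cylinder approximated with 7 flat sides), circumscribed radius ≈ 15 mm, height ≈ 15 mm (dimensions read to the nearest mm from the axis ticks). For the STL, each face is triangulated and given an outward normal.

solid part
  facet normal 0.0000 0.0000 -1.0000
    outer loop
      vertex 11.7 29.6 0.0
      vertex 24.4 26.7 0.0
      vertex 30.0 15.0 0.0
    endloop
  endfacet
  facet normal 0.0000 0.0000 -1.0000
    outer loop
      vertex 1.5 21.5 0.0
      vertex 11.7 29.6 0.0
      vertex 30.0 15.0 0.0
    endloop
  endfacet
  facet normal 0.0000 0.0000 -1.0000
    outer loop
      vertex 1.5 8.5 0.0
      vertex 1.5 21.5 0.0
      vertex 30.0 15.0 0.0
    endloop
  endfacet
  facet normal 0.0000 0.0000 -1.0000
    outer loop
      vertex 11.7 0.4 0.0
      vertex 1.5 8.5 0.0
      vertex 30.0 15.0 0.0
    endloop
  endfacet
  facet normal 0.0000 0.0000 -1.0000
    outer loop
      vertex 24.4 3.3 0.0
      vertex 11.7 0.4 0.0
      vertex 30.0 15.0 0.0
    endloop
  endfacet
  facet normal 0.0000 0.0000 1.0000
    outer loop
      vertex 30.0 15.0 15.0
      vertex 24.4 26.7 15.0
      vertex 11.7 29.6 15.0
    endloop
  endfacet
  facet normal 0.0000 0.0000 1.0000
    outer loop
      vertex 30.0 15.0 15.0
      vertex 11.7 29.6 15.0
      vertex 1.5 21.5 15.0
    endloop
  endfacet
  facet normal 0.0000 0.0000 1.0000
    outer loop
      vertex 30.0 15.0 15.0
      vertex 1.5 21.5 15.0
      vertex 1.5 8.5 15.0
    endloop
  endfacet
  facet normal 0.0000 0.0000 1.0000
    outer loop
      vertex 30.0 15.0 15.0
      vertex 1.5 8.5 15.0
      vertex 11.7 0.4 15.0
    endloop
  endfacet
  facet normal 0.0000 0.0000 1.0000
    outer loop
      vertex 30.0 15.0 15.0
      vertex 11.7 0.4 15.0
      vertex 24.4 3.3 15.0
    endloop
  endfacet
  facet normal 0.9020 0.4317 0.0000
    outer loop
      vertex 30.0 15.0 0.0
      vertex 24.4 26.7 0.0
      vertex 24.4 26.7 15.0
    endloop
  endfacet
  facet normal 0.9020 0.4317 0.0000
    outer loop
      vertex 30.0 15.0 0.0
      vertex 24.4 26.7 15.0
      vertex 30.0 15.0 15.0
    endloop
  endfacet
  facet normal 0.2226 0.9749 0.0000
    outer loop
      vertex 24.4 26.7 0.0
      vertex 11.7 29.6 0.0
      vertex 11.7 29.6 15.0
    endloop
  endfacet
  facet normal 0.2226 0.9749 0.0000
    outer loop
      vertex 24.4 26.7 0.0
      vertex 11.7 29.6 15.0
      vertex 24.4 26.7 15.0
    endloop
  endfacet
  facet normal -0.6219 0.7831 0.0000
    outer loop
      vertex 11.7 29.6 0.0
      vertex 1.5 21.5 0.0
      vertex 1.5 21.5 15.0
    endloop
  endfacet
  facet normal -0.6219 0.7831 0.0000
    outer loop
      vertex 11.7 29.6 0.0
      vertex 1.5 21.5 15.0
      vertex 11.7 29.6 15.0
    endloop
  endfacet
  facet normal -1.0000 0.0000 0.0000
    outer loop
      vertex 1.5 21.5 0.0
      vertex 1.5 8.5 0.0
      vertex 1.5 8.5 15.0
    endloop
  endfacet
  facet normal -1.0000 0.0000 0.0000
    outer loop
      vertex 1.5 21.5 0.0
      vertex 1.5 8.5 15.0
      vertex 1.5 21.5 15.0
    endloop
  endfacet
  facet normal -0.6219 -0.7831 0.0000
    outer loop
      vertex 1.5 8.5 0.0
      vertex 11.7 0.4 0.0
      vertex 11.7 0.4 15.0
    endloop
  endfacet
  facet normal -0.6219 -0.7831 0.0000
    outer loop
      vertex 1.5 8.5 0.0
      vertex 11.7 0.4 15.0
      vertex 1.5 8.5 15.0
    endloop
  endfacet
  facet normal 0.2226 -0.9749 0.0000
    outer loop
      vertex 11.7 0.4 0.0
      vertex 24.4 3.3 0.0
      vertex 24.4 3.3 15.0
    endloop
  endfacet
  facet normal 0.2226 -0.9749 0.0000
    outer loop
      vertex 11.7 0.4 0.0
      vertex 24.4 3.3 15.0
      vertex 11.7 0.4 15.0
    endloop
  endfacet
  facet normal 0.9020 -0.4317 0.0000
    outer loop
      vertex 24.4 3.3 0.0
      vertex 30.0 15.0 0.0
      vertex 30.0 15.0 15.0
    endloop
  endfacet
  facet normal 0.9020 -0.4317 0.0000
    outer loop
      vertex 24.4 3.3 0.0
      vertex 30.0 15.0 15.0
      vertex 24.4 3.3 15.0
    endloop
  endfacet
endsolid part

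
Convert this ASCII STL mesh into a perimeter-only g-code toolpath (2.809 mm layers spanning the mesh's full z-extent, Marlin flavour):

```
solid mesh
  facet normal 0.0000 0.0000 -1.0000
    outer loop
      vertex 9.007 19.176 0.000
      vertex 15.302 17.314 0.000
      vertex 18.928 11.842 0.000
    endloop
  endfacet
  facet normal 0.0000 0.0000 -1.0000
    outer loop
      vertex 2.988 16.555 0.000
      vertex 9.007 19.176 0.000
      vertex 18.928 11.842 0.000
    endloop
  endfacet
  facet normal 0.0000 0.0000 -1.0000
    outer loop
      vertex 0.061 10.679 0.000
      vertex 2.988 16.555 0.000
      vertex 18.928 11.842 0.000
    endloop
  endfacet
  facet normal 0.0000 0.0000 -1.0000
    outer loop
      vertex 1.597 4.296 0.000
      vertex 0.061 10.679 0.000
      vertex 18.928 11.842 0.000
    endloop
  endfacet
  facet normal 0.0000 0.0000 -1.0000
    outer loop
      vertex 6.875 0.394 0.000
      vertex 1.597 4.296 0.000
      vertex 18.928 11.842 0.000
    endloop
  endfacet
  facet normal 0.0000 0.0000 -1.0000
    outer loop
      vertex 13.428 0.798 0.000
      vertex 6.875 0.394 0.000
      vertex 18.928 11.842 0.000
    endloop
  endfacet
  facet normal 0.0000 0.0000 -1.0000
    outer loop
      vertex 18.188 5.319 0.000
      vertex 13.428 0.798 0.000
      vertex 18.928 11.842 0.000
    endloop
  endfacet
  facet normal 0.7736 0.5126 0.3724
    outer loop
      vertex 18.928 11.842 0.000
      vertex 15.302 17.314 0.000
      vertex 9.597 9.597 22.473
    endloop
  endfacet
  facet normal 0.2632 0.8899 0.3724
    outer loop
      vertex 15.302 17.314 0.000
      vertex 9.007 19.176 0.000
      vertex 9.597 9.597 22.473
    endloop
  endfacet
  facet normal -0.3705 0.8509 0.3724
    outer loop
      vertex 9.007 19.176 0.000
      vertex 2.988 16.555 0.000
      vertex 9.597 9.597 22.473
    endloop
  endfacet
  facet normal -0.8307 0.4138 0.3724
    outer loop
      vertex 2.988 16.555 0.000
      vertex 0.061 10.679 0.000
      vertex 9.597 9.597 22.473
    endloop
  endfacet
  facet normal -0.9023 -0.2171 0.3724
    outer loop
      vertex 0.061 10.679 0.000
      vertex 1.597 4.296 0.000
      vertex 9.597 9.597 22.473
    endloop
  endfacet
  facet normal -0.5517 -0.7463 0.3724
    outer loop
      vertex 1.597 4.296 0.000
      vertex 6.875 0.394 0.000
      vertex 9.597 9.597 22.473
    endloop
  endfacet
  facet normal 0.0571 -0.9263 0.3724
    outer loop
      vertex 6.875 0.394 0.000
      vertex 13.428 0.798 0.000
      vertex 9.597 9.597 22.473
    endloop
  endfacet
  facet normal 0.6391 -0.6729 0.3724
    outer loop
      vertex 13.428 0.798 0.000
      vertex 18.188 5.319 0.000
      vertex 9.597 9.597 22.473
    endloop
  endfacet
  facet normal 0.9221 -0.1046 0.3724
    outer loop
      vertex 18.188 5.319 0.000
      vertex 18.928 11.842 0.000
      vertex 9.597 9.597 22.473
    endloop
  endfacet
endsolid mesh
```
; perimeter-only toolpath
G21 ; units = mm
G90 ; absolute positioning
G28 ; home
; layer 1
G0 Z2.809
G0 X17.762 Y11.561
G1 X14.589 Y16.349
G1 X9.081 Y17.979
G1 X3.814 Y15.685
G1 X1.253 Y10.544
G1 X2.597 Y4.959
G1 X7.215 Y1.544
G1 X12.949 Y1.898
G1 X17.114 Y5.854
G1 X17.762 Y11.561
; layer 2
G0 Z5.618
G0 X16.595 Y11.281
G1 X13.876 Y15.385
G1 X9.155 Y16.781
G1 X4.640 Y14.816
G1 X2.445 Y10.409
G1 X3.597 Y5.621
G1 X7.556 Y2.695
G1 X12.470 Y2.998
G1 X16.040 Y6.389
G1 X16.595 Y11.281
; layer 3
G0 Z8.427
G0 X15.429 Y11.000
G1 X13.163 Y14.420
G1 X9.228 Y15.584
G1 X5.466 Y13.946
G1 X3.637 Y10.273
G1 X4.597 Y6.284
G1 X7.896 Y3.845
G1 X11.991 Y4.098
G1 X14.966 Y6.923
G1 X15.429 Y11.000
; layer 4
G0 Z11.236
G0 X14.262 Y10.720
G1 X12.450 Y13.456
G1 X9.302 Y14.386
G1 X6.292 Y13.076
G1 X4.829 Y10.138
G1 X5.597 Y6.947
G1 X8.236 Y4.995
G1 X11.512 Y5.197
G1 X13.892 Y7.458
G1 X14.262 Y10.720
; layer 5
G0 Z14.046
G0 X13.096 Y10.439
G1 X11.736 Y12.491
G1 X9.376 Y13.189
G1 X7.119 Y12.206
G1 X6.021 Y10.003
G1 X6.597 Y7.609
G1 X8.576 Y6.146
G1 X11.034 Y6.297
G1 X12.819 Y7.993
G1 X13.096 Y10.439
; layer 6
G0 Z16.855
G0 X11.930 Y10.158
G1 X11.023 Y11.526
G1 X9.449 Y11.992
G1 X7.945 Y11.336
G1 X7.213 Y9.867
G1 X7.597 Y8.272
G1 X8.916 Y7.296
G1 X10.555 Y7.397
G1 X11.745 Y8.527
G1 X11.930 Y10.158
; layer 7
G0 Z19.664
G0 X10.763 Y9.878
G1 X10.310 Y10.562
G1 X9.523 Y10.794
G1 X8.771 Y10.467
G1 X8.405 Y9.732
G1 X8.597 Y8.934
G1 X9.257 Y8.447
G1 X10.076 Y8.497
G1 X10.671 Y9.062
G1 X10.763 Y9.878
M2 ; end

The solid is a regular 9-sided pyramid, base circumscribed radius ≈ 9.6 mm, apex at z ≈ 22.5 mm. Slicing at Δz = 2.809 mm — 8 equal slices spanning the solid's height, so layer i sits at z = i·h/8 — gives 7 non-empty perimeters. Each is a 9-segment closed polygon; G0 lifts to the layer z and rapids to the start vertex, then G1 traces the edges. The cross-section shrinks linearly with z (the slice at the apex is degenerate and omitted).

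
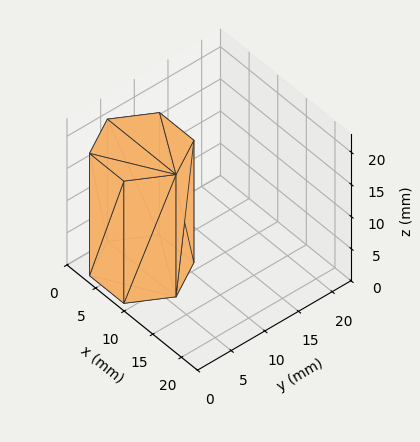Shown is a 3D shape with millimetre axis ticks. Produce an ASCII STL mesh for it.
Reading the render: the shape is a regular 6-sided prism (a cylinder approximated with 6 flat sides), circumscribed radius ≈ 6 mm, height ≈ 19 mm (dimensions read to the nearest mm from the axis ticks). For the STL, each face is triangulated and given an outward normal.

solid part
  facet normal 0.0000 0.0000 -1.0000
    outer loop
      vertex 3.0 11.2 0.0
      vertex 9.0 11.2 0.0
      vertex 12.0 6.0 0.0
    endloop
  endfacet
  facet normal 0.0000 0.0000 -1.0000
    outer loop
      vertex 0.0 6.0 0.0
      vertex 3.0 11.2 0.0
      vertex 12.0 6.0 0.0
    endloop
  endfacet
  facet normal 0.0000 0.0000 -1.0000
    outer loop
      vertex 3.0 0.8 0.0
      vertex 0.0 6.0 0.0
      vertex 12.0 6.0 0.0
    endloop
  endfacet
  facet normal 0.0000 0.0000 -1.0000
    outer loop
      vertex 9.0 0.8 0.0
      vertex 3.0 0.8 0.0
      vertex 12.0 6.0 0.0
    endloop
  endfacet
  facet normal 0.0000 0.0000 1.0000
    outer loop
      vertex 12.0 6.0 19.0
      vertex 9.0 11.2 19.0
      vertex 3.0 11.2 19.0
    endloop
  endfacet
  facet normal 0.0000 0.0000 1.0000
    outer loop
      vertex 12.0 6.0 19.0
      vertex 3.0 11.2 19.0
      vertex 0.0 6.0 19.0
    endloop
  endfacet
  facet normal 0.0000 0.0000 1.0000
    outer loop
      vertex 12.0 6.0 19.0
      vertex 0.0 6.0 19.0
      vertex 3.0 0.8 19.0
    endloop
  endfacet
  facet normal 0.0000 0.0000 1.0000
    outer loop
      vertex 12.0 6.0 19.0
      vertex 3.0 0.8 19.0
      vertex 9.0 0.8 19.0
    endloop
  endfacet
  facet normal 0.8662 0.4997 0.0000
    outer loop
      vertex 12.0 6.0 0.0
      vertex 9.0 11.2 0.0
      vertex 9.0 11.2 19.0
    endloop
  endfacet
  facet normal 0.8662 0.4997 0.0000
    outer loop
      vertex 12.0 6.0 0.0
      vertex 9.0 11.2 19.0
      vertex 12.0 6.0 19.0
    endloop
  endfacet
  facet normal 0.0000 1.0000 0.0000
    outer loop
      vertex 9.0 11.2 0.0
      vertex 3.0 11.2 0.0
      vertex 3.0 11.2 19.0
    endloop
  endfacet
  facet normal 0.0000 1.0000 0.0000
    outer loop
      vertex 9.0 11.2 0.0
      vertex 3.0 11.2 19.0
      vertex 9.0 11.2 19.0
    endloop
  endfacet
  facet normal -0.8662 0.4997 0.0000
    outer loop
      vertex 3.0 11.2 0.0
      vertex 0.0 6.0 0.0
      vertex 0.0 6.0 19.0
    endloop
  endfacet
  facet normal -0.8662 0.4997 0.0000
    outer loop
      vertex 3.0 11.2 0.0
      vertex 0.0 6.0 19.0
      vertex 3.0 11.2 19.0
    endloop
  endfacet
  facet normal -0.8662 -0.4997 0.0000
    outer loop
      vertex 0.0 6.0 0.0
      vertex 3.0 0.8 0.0
      vertex 3.0 0.8 19.0
    endloop
  endfacet
  facet normal -0.8662 -0.4997 0.0000
    outer loop
      vertex 0.0 6.0 0.0
      vertex 3.0 0.8 19.0
      vertex 0.0 6.0 19.0
    endloop
  endfacet
  facet normal 0.0000 -1.0000 0.0000
    outer loop
      vertex 3.0 0.8 0.0
      vertex 9.0 0.8 0.0
      vertex 9.0 0.8 19.0
    endloop
  endfacet
  facet normal 0.0000 -1.0000 0.0000
    outer loop
      vertex 3.0 0.8 0.0
      vertex 9.0 0.8 19.0
      vertex 3.0 0.8 19.0
    endloop
  endfacet
  facet normal 0.8662 -0.4997 0.0000
    outer loop
      vertex 9.0 0.8 0.0
      vertex 12.0 6.0 0.0
      vertex 12.0 6.0 19.0
    endloop
  endfacet
  facet normal 0.8662 -0.4997 0.0000
    outer loop
      vertex 9.0 0.8 0.0
      vertex 12.0 6.0 19.0
      vertex 9.0 0.8 19.0
    endloop
  endfacet
endsolid part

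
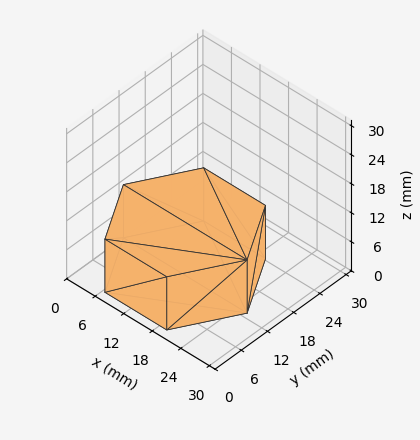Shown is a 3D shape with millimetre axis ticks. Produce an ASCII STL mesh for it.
Reading the render: the shape is a regular 6-sided prism (a cylinder approximated with 6 flat sides), circumscribed radius ≈ 13 mm, height ≈ 11 mm (dimensions read to the nearest mm from the axis ticks). For the STL, each face is triangulated and given an outward normal.

solid part
  facet normal 0.0000 0.0000 -1.0000
    outer loop
      vertex 6.5 24.3 0.0
      vertex 19.5 24.3 0.0
      vertex 26.0 13.0 0.0
    endloop
  endfacet
  facet normal 0.0000 0.0000 -1.0000
    outer loop
      vertex 0.0 13.0 0.0
      vertex 6.5 24.3 0.0
      vertex 26.0 13.0 0.0
    endloop
  endfacet
  facet normal 0.0000 0.0000 -1.0000
    outer loop
      vertex 6.5 1.7 0.0
      vertex 0.0 13.0 0.0
      vertex 26.0 13.0 0.0
    endloop
  endfacet
  facet normal 0.0000 0.0000 -1.0000
    outer loop
      vertex 19.5 1.7 0.0
      vertex 6.5 1.7 0.0
      vertex 26.0 13.0 0.0
    endloop
  endfacet
  facet normal 0.0000 0.0000 1.0000
    outer loop
      vertex 26.0 13.0 11.0
      vertex 19.5 24.3 11.0
      vertex 6.5 24.3 11.0
    endloop
  endfacet
  facet normal 0.0000 0.0000 1.0000
    outer loop
      vertex 26.0 13.0 11.0
      vertex 6.5 24.3 11.0
      vertex 0.0 13.0 11.0
    endloop
  endfacet
  facet normal 0.0000 0.0000 1.0000
    outer loop
      vertex 26.0 13.0 11.0
      vertex 0.0 13.0 11.0
      vertex 6.5 1.7 11.0
    endloop
  endfacet
  facet normal 0.0000 0.0000 1.0000
    outer loop
      vertex 26.0 13.0 11.0
      vertex 6.5 1.7 11.0
      vertex 19.5 1.7 11.0
    endloop
  endfacet
  facet normal 0.8668 0.4986 0.0000
    outer loop
      vertex 26.0 13.0 0.0
      vertex 19.5 24.3 0.0
      vertex 19.5 24.3 11.0
    endloop
  endfacet
  facet normal 0.8668 0.4986 0.0000
    outer loop
      vertex 26.0 13.0 0.0
      vertex 19.5 24.3 11.0
      vertex 26.0 13.0 11.0
    endloop
  endfacet
  facet normal 0.0000 1.0000 0.0000
    outer loop
      vertex 19.5 24.3 0.0
      vertex 6.5 24.3 0.0
      vertex 6.5 24.3 11.0
    endloop
  endfacet
  facet normal 0.0000 1.0000 0.0000
    outer loop
      vertex 19.5 24.3 0.0
      vertex 6.5 24.3 11.0
      vertex 19.5 24.3 11.0
    endloop
  endfacet
  facet normal -0.8668 0.4986 0.0000
    outer loop
      vertex 6.5 24.3 0.0
      vertex 0.0 13.0 0.0
      vertex 0.0 13.0 11.0
    endloop
  endfacet
  facet normal -0.8668 0.4986 0.0000
    outer loop
      vertex 6.5 24.3 0.0
      vertex 0.0 13.0 11.0
      vertex 6.5 24.3 11.0
    endloop
  endfacet
  facet normal -0.8668 -0.4986 0.0000
    outer loop
      vertex 0.0 13.0 0.0
      vertex 6.5 1.7 0.0
      vertex 6.5 1.7 11.0
    endloop
  endfacet
  facet normal -0.8668 -0.4986 0.0000
    outer loop
      vertex 0.0 13.0 0.0
      vertex 6.5 1.7 11.0
      vertex 0.0 13.0 11.0
    endloop
  endfacet
  facet normal 0.0000 -1.0000 0.0000
    outer loop
      vertex 6.5 1.7 0.0
      vertex 19.5 1.7 0.0
      vertex 19.5 1.7 11.0
    endloop
  endfacet
  facet normal 0.0000 -1.0000 0.0000
    outer loop
      vertex 6.5 1.7 0.0
      vertex 19.5 1.7 11.0
      vertex 6.5 1.7 11.0
    endloop
  endfacet
  facet normal 0.8668 -0.4986 0.0000
    outer loop
      vertex 19.5 1.7 0.0
      vertex 26.0 13.0 0.0
      vertex 26.0 13.0 11.0
    endloop
  endfacet
  facet normal 0.8668 -0.4986 0.0000
    outer loop
      vertex 19.5 1.7 0.0
      vertex 26.0 13.0 11.0
      vertex 19.5 1.7 11.0
    endloop
  endfacet
endsolid part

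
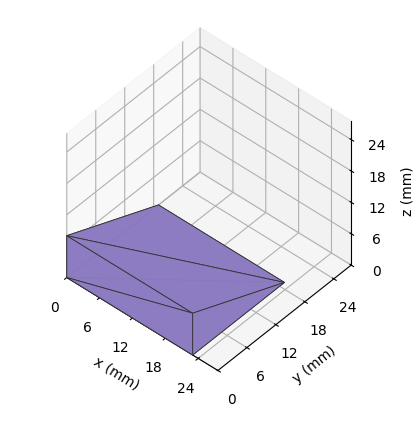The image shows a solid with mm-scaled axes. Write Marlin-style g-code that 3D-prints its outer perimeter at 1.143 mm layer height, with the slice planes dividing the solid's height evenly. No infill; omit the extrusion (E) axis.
Reading the render: the shape is a wedge (ramp): 23 × 19 mm base, rising to 8 mm along the y=0 edge and sloping linearly to z=0 at y=19 (dimensions read to the nearest mm from the axis ticks). For the g-code, the solid's height is divided into equal slices at the stated Δz and each level perimeter traced with G1 moves after a G0 lift.

; perimeter-only toolpath
G21 ; units = mm
G90 ; absolute positioning
G28 ; home
; layer 1
G0 Z1.143
G0 X0.000 Y0.000
G1 X23.000 Y0.000
G1 X23.000 Y16.286
G1 X0.000 Y16.286
G1 X0.000 Y0.000
; layer 2
G0 Z2.286
G0 X0.000 Y0.000
G1 X23.000 Y0.000
G1 X23.000 Y13.571
G1 X0.000 Y13.571
G1 X0.000 Y0.000
; layer 3
G0 Z3.429
G0 X0.000 Y0.000
G1 X23.000 Y0.000
G1 X23.000 Y10.857
G1 X0.000 Y10.857
G1 X0.000 Y0.000
; layer 4
G0 Z4.571
G0 X0.000 Y0.000
G1 X23.000 Y0.000
G1 X23.000 Y8.143
G1 X0.000 Y8.143
G1 X0.000 Y0.000
; layer 5
G0 Z5.714
G0 X0.000 Y0.000
G1 X23.000 Y0.000
G1 X23.000 Y5.429
G1 X0.000 Y5.429
G1 X0.000 Y0.000
; layer 6
G0 Z6.857
G0 X0.000 Y0.000
G1 X23.000 Y0.000
G1 X23.000 Y2.714
G1 X0.000 Y2.714
G1 X0.000 Y0.000
M2 ; end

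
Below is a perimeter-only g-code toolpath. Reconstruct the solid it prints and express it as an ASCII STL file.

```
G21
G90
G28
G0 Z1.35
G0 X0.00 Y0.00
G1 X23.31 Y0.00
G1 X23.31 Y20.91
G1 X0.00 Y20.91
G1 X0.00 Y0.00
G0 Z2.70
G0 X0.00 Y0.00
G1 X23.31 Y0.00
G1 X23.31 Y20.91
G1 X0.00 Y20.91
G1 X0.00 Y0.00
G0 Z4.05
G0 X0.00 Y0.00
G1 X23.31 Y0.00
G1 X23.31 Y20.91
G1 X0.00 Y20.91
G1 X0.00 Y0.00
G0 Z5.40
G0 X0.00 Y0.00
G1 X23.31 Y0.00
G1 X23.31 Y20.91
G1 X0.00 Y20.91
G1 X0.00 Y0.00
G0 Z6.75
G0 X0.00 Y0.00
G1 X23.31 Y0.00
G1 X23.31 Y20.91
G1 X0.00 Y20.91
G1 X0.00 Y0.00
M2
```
solid part
  facet normal 0.0000 0.0000 -1.0000
    outer loop
      vertex 23.31 20.91 0.00
      vertex 23.31 0.00 0.00
      vertex 0.00 0.00 0.00
    endloop
  endfacet
  facet normal 0.0000 0.0000 -1.0000
    outer loop
      vertex 0.00 20.91 0.00
      vertex 23.31 20.91 0.00
      vertex 0.00 0.00 0.00
    endloop
  endfacet
  facet normal 0.0000 0.0000 1.0000
    outer loop
      vertex 0.00 0.00 6.75
      vertex 23.31 0.00 6.75
      vertex 23.31 20.91 6.75
    endloop
  endfacet
  facet normal 0.0000 0.0000 1.0000
    outer loop
      vertex 0.00 0.00 6.75
      vertex 23.31 20.91 6.75
      vertex 0.00 20.91 6.75
    endloop
  endfacet
  facet normal 0.0000 -1.0000 0.0000
    outer loop
      vertex 0.00 0.00 0.00
      vertex 23.31 0.00 0.00
      vertex 23.31 0.00 6.75
    endloop
  endfacet
  facet normal 0.0000 -1.0000 0.0000
    outer loop
      vertex 0.00 0.00 0.00
      vertex 23.31 0.00 6.75
      vertex 0.00 0.00 6.75
    endloop
  endfacet
  facet normal 0.0000 1.0000 0.0000
    outer loop
      vertex 23.31 20.91 6.75
      vertex 23.31 20.91 0.00
      vertex 0.00 20.91 0.00
    endloop
  endfacet
  facet normal 0.0000 1.0000 0.0000
    outer loop
      vertex 0.00 20.91 6.75
      vertex 23.31 20.91 6.75
      vertex 0.00 20.91 0.00
    endloop
  endfacet
  facet normal -1.0000 0.0000 0.0000
    outer loop
      vertex 0.00 20.91 6.75
      vertex 0.00 20.91 0.00
      vertex 0.00 0.00 0.00
    endloop
  endfacet
  facet normal -1.0000 0.0000 0.0000
    outer loop
      vertex 0.00 0.00 6.75
      vertex 0.00 20.91 6.75
      vertex 0.00 0.00 0.00
    endloop
  endfacet
  facet normal 1.0000 0.0000 0.0000
    outer loop
      vertex 23.31 0.00 0.00
      vertex 23.31 20.91 0.00
      vertex 23.31 20.91 6.75
    endloop
  endfacet
  facet normal 1.0000 0.0000 0.0000
    outer loop
      vertex 23.31 0.00 0.00
      vertex 23.31 20.91 6.75
      vertex 23.31 0.00 6.75
    endloop
  endfacet
endsolid part

The G0 Z moves step by Δz≈1.35 mm. Every layer's G1 loop is the same polygon, so the solid is a straight extrusion of it from z=0 to z≈6.75. Closing with flat bottom and top caps and triangulating gives 12 facets — a rectangular box, roughly 23.3 × 20.9 mm footprint and 6.75 mm tall.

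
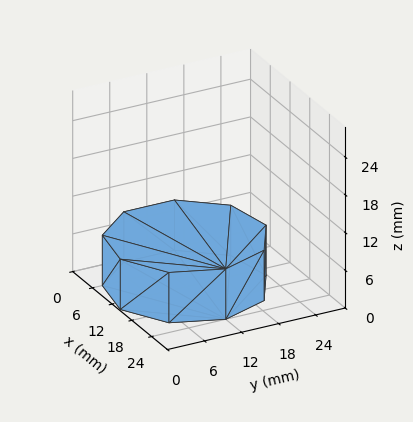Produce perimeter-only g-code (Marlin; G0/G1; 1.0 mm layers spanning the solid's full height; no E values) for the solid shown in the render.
Reading the render: the shape is a regular 9-sided prism (a cylinder approximated with 9 flat sides), circumscribed radius ≈ 12 mm, height ≈ 8 mm (dimensions read to the nearest mm from the axis ticks). For the g-code, the solid's height is divided into equal slices at the stated Δz and each level perimeter traced with G1 moves after a G0 lift.

; perimeter-only toolpath
G21 ; units = mm
G90 ; absolute positioning
G28 ; home
; layer 1
G0 Z1.0
G0 X24.0 Y12.0
G1 X21.2 Y19.7
G1 X14.1 Y23.8
G1 X6.0 Y22.4
G1 X0.7 Y16.1
G1 X0.7 Y7.9
G1 X6.0 Y1.6
G1 X14.1 Y0.2
G1 X21.2 Y4.3
G1 X24.0 Y12.0
; layer 2
G0 Z2.0
G0 X24.0 Y12.0
G1 X21.2 Y19.7
G1 X14.1 Y23.8
G1 X6.0 Y22.4
G1 X0.7 Y16.1
G1 X0.7 Y7.9
G1 X6.0 Y1.6
G1 X14.1 Y0.2
G1 X21.2 Y4.3
G1 X24.0 Y12.0
; layer 3
G0 Z3.0
G0 X24.0 Y12.0
G1 X21.2 Y19.7
G1 X14.1 Y23.8
G1 X6.0 Y22.4
G1 X0.7 Y16.1
G1 X0.7 Y7.9
G1 X6.0 Y1.6
G1 X14.1 Y0.2
G1 X21.2 Y4.3
G1 X24.0 Y12.0
; layer 4
G0 Z4.0
G0 X24.0 Y12.0
G1 X21.2 Y19.7
G1 X14.1 Y23.8
G1 X6.0 Y22.4
G1 X0.7 Y16.1
G1 X0.7 Y7.9
G1 X6.0 Y1.6
G1 X14.1 Y0.2
G1 X21.2 Y4.3
G1 X24.0 Y12.0
; layer 5
G0 Z5.0
G0 X24.0 Y12.0
G1 X21.2 Y19.7
G1 X14.1 Y23.8
G1 X6.0 Y22.4
G1 X0.7 Y16.1
G1 X0.7 Y7.9
G1 X6.0 Y1.6
G1 X14.1 Y0.2
G1 X21.2 Y4.3
G1 X24.0 Y12.0
; layer 6
G0 Z6.0
G0 X24.0 Y12.0
G1 X21.2 Y19.7
G1 X14.1 Y23.8
G1 X6.0 Y22.4
G1 X0.7 Y16.1
G1 X0.7 Y7.9
G1 X6.0 Y1.6
G1 X14.1 Y0.2
G1 X21.2 Y4.3
G1 X24.0 Y12.0
; layer 7
G0 Z7.0
G0 X24.0 Y12.0
G1 X21.2 Y19.7
G1 X14.1 Y23.8
G1 X6.0 Y22.4
G1 X0.7 Y16.1
G1 X0.7 Y7.9
G1 X6.0 Y1.6
G1 X14.1 Y0.2
G1 X21.2 Y4.3
G1 X24.0 Y12.0
; layer 8
G0 Z8.0
G0 X24.0 Y12.0
G1 X21.2 Y19.7
G1 X14.1 Y23.8
G1 X6.0 Y22.4
G1 X0.7 Y16.1
G1 X0.7 Y7.9
G1 X6.0 Y1.6
G1 X14.1 Y0.2
G1 X21.2 Y4.3
G1 X24.0 Y12.0
M2 ; end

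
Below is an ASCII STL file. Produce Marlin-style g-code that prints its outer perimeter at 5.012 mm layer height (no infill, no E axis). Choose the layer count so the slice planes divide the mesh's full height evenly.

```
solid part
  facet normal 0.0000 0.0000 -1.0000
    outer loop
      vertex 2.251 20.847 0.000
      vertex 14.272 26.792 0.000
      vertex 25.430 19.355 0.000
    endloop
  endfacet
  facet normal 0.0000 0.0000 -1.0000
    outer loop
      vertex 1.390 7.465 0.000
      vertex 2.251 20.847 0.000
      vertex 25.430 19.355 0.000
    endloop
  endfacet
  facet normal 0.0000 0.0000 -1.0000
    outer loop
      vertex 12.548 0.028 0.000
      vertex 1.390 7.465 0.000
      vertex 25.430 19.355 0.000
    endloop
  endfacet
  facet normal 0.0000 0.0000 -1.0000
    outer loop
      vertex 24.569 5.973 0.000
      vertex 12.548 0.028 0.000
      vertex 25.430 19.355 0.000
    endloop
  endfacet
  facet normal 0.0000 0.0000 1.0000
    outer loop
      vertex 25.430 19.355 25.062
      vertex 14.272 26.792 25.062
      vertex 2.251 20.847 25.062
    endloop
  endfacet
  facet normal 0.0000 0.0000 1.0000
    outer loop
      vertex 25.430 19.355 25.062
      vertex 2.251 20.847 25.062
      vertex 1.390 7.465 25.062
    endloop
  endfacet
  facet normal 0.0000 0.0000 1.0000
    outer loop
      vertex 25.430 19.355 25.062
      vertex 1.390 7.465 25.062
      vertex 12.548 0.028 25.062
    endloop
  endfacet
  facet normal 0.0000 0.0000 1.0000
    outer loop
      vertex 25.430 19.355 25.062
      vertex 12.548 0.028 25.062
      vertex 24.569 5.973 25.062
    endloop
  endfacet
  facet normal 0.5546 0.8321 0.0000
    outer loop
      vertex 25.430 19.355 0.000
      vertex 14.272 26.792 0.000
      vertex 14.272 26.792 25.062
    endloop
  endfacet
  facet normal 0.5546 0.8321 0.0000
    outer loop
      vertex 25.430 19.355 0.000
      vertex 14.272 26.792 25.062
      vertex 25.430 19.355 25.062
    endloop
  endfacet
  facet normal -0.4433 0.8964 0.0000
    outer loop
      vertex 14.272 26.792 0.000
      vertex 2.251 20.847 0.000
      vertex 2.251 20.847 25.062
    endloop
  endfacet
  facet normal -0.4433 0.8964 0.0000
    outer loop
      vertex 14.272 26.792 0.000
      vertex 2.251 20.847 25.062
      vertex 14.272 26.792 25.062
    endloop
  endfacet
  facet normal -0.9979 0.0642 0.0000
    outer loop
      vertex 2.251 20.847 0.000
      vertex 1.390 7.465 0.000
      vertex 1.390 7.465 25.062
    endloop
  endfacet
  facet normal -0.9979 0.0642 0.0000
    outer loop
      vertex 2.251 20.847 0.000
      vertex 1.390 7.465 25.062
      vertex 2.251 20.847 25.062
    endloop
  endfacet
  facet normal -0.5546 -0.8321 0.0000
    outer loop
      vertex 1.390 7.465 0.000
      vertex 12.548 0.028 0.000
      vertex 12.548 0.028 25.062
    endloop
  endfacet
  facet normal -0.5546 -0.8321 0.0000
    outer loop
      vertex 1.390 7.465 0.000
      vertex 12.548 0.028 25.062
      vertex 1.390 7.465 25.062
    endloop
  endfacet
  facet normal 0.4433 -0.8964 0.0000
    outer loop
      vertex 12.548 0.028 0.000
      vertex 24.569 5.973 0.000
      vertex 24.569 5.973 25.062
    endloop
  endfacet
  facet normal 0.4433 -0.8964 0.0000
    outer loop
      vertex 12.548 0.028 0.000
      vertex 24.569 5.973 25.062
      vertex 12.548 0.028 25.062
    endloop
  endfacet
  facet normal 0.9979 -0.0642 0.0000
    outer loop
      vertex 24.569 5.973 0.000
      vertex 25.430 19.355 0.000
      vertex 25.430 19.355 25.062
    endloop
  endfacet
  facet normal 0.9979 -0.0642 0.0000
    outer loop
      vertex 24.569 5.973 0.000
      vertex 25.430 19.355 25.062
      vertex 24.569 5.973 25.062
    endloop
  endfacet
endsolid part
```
; perimeter-only toolpath
G21 ; units = mm
G90 ; absolute positioning
G28 ; home
; layer 1
G0 Z5.012
G0 X25.430 Y19.355
G1 X14.272 Y26.792
G1 X2.251 Y20.847
G1 X1.390 Y7.465
G1 X12.548 Y0.028
G1 X24.569 Y5.973
G1 X25.430 Y19.355
; layer 2
G0 Z10.025
G0 X25.430 Y19.355
G1 X14.272 Y26.792
G1 X2.251 Y20.847
G1 X1.390 Y7.465
G1 X12.548 Y0.028
G1 X24.569 Y5.973
G1 X25.430 Y19.355
; layer 3
G0 Z15.037
G0 X25.430 Y19.355
G1 X14.272 Y26.792
G1 X2.251 Y20.847
G1 X1.390 Y7.465
G1 X12.548 Y0.028
G1 X24.569 Y5.973
G1 X25.430 Y19.355
; layer 4
G0 Z20.050
G0 X25.430 Y19.355
G1 X14.272 Y26.792
G1 X2.251 Y20.847
G1 X1.390 Y7.465
G1 X12.548 Y0.028
G1 X24.569 Y5.973
G1 X25.430 Y19.355
; layer 5
G0 Z25.062
G0 X25.430 Y19.355
G1 X14.272 Y26.792
G1 X2.251 Y20.847
G1 X1.390 Y7.465
G1 X12.548 Y0.028
G1 X24.569 Y5.973
G1 X25.430 Y19.355
M2 ; end

The solid is a regular 6-sided prism (a cylinder approximated with 6 flat sides), circumscribed radius ≈ 13.4 mm, height ≈ 25.1 mm. Slicing at Δz = 5.012 mm — 5 equal slices spanning the solid's height, so layer i sits at z = i·h/5 — gives 5 non-empty perimeters. Each is a 6-segment closed polygon; G0 lifts to the layer z and rapids to the start vertex, then G1 traces the edges.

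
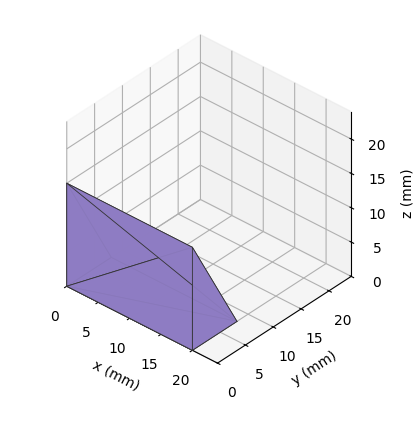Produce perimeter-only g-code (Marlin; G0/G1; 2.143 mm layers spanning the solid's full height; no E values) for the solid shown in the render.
Reading the render: the shape is a wedge (ramp): 20 × 8 mm base, rising to 15 mm along the y=0 edge and sloping linearly to z=0 at y=8 (dimensions read to the nearest mm from the axis ticks). For the g-code, the solid's height is divided into equal slices at the stated Δz and each level perimeter traced with G1 moves after a G0 lift.

; perimeter-only toolpath
G21 ; units = mm
G90 ; absolute positioning
G28 ; home
; layer 1
G0 Z2.143
G0 X0.000 Y0.000
G1 X20.000 Y0.000
G1 X20.000 Y6.857
G1 X0.000 Y6.857
G1 X0.000 Y0.000
; layer 2
G0 Z4.286
G0 X0.000 Y0.000
G1 X20.000 Y0.000
G1 X20.000 Y5.714
G1 X0.000 Y5.714
G1 X0.000 Y0.000
; layer 3
G0 Z6.429
G0 X0.000 Y0.000
G1 X20.000 Y0.000
G1 X20.000 Y4.571
G1 X0.000 Y4.571
G1 X0.000 Y0.000
; layer 4
G0 Z8.571
G0 X0.000 Y0.000
G1 X20.000 Y0.000
G1 X20.000 Y3.429
G1 X0.000 Y3.429
G1 X0.000 Y0.000
; layer 5
G0 Z10.714
G0 X0.000 Y0.000
G1 X20.000 Y0.000
G1 X20.000 Y2.286
G1 X0.000 Y2.286
G1 X0.000 Y0.000
; layer 6
G0 Z12.857
G0 X0.000 Y0.000
G1 X20.000 Y0.000
G1 X20.000 Y1.143
G1 X0.000 Y1.143
G1 X0.000 Y0.000
M2 ; end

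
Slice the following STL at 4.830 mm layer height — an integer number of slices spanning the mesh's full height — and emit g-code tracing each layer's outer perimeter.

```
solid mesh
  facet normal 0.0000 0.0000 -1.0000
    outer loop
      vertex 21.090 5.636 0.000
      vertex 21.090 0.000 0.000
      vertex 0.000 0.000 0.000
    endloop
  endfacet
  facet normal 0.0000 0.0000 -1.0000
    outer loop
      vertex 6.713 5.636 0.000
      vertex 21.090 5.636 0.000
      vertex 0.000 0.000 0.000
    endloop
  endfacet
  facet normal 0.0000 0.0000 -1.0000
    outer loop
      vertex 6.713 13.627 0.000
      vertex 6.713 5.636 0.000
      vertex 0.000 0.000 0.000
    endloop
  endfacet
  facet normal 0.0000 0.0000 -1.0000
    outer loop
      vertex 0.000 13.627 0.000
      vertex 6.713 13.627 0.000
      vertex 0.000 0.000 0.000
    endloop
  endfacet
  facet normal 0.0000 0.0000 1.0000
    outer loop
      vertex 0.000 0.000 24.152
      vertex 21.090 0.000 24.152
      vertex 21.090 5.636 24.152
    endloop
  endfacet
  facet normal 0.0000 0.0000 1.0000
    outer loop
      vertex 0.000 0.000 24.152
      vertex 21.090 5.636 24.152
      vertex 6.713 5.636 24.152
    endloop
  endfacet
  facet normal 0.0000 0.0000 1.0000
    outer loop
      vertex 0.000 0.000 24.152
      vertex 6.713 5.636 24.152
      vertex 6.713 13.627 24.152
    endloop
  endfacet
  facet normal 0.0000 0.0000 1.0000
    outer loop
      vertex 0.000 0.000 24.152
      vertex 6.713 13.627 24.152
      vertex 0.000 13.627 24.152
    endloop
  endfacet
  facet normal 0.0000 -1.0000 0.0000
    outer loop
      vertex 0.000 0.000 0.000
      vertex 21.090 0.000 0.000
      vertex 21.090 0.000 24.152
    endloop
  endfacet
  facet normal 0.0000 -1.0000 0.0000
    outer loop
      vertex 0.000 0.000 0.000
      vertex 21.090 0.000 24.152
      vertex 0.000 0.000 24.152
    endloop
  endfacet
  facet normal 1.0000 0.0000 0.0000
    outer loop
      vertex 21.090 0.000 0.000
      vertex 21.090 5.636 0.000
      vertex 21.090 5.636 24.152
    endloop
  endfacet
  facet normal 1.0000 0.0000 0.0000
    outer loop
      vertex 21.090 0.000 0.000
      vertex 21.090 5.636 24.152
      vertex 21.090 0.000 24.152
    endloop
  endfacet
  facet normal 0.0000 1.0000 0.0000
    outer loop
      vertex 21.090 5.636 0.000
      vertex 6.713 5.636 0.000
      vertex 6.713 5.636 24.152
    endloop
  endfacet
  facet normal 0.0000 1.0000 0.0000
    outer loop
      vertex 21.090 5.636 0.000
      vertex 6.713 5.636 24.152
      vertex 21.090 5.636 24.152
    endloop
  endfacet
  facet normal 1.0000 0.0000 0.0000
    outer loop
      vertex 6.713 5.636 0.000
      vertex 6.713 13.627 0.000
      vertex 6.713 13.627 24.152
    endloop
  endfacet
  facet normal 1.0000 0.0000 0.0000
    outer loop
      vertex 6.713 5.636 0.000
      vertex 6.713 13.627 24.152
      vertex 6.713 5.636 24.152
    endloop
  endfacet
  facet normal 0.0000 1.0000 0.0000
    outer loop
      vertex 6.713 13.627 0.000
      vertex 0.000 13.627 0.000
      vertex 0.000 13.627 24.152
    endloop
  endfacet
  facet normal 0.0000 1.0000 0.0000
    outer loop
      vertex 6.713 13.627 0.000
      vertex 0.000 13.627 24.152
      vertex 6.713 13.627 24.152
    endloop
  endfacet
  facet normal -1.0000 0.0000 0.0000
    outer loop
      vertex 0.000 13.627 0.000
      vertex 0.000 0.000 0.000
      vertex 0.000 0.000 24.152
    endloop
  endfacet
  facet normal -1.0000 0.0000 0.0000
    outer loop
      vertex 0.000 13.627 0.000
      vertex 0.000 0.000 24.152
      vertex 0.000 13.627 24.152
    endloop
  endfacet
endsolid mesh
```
; perimeter-only toolpath
G21 ; units = mm
G90 ; absolute positioning
G28 ; home
; layer 1
G0 Z4.830
G0 X0.000 Y0.000
G1 X21.090 Y0.000
G1 X21.090 Y5.636
G1 X6.713 Y5.636
G1 X6.713 Y13.627
G1 X0.000 Y13.627
G1 X0.000 Y0.000
; layer 2
G0 Z9.661
G0 X0.000 Y0.000
G1 X21.090 Y0.000
G1 X21.090 Y5.636
G1 X6.713 Y5.636
G1 X6.713 Y13.627
G1 X0.000 Y13.627
G1 X0.000 Y0.000
; layer 3
G0 Z14.491
G0 X0.000 Y0.000
G1 X21.090 Y0.000
G1 X21.090 Y5.636
G1 X6.713 Y5.636
G1 X6.713 Y13.627
G1 X0.000 Y13.627
G1 X0.000 Y0.000
; layer 4
G0 Z19.322
G0 X0.000 Y0.000
G1 X21.090 Y0.000
G1 X21.090 Y5.636
G1 X6.713 Y5.636
G1 X6.713 Y13.627
G1 X0.000 Y13.627
G1 X0.000 Y0.000
; layer 5
G0 Z24.152
G0 X0.000 Y0.000
G1 X21.090 Y0.000
G1 X21.090 Y5.636
G1 X6.713 Y5.636
G1 X6.713 Y13.627
G1 X0.000 Y13.627
G1 X0.000 Y0.000
M2 ; end

The solid is an L-shaped prism: outer 21.1 × 13.6 mm, arm thicknesses ≈ 5.64 mm (horizontal) and 6.71 mm (vertical), extruded 24.2 mm in z. Slicing at Δz = 4.830 mm — 5 equal slices spanning the solid's height, so layer i sits at z = i·h/5 — gives 5 non-empty perimeters. Each is a 6-segment closed polygon; G0 lifts to the layer z and rapids to the start vertex, then G1 traces the edges.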